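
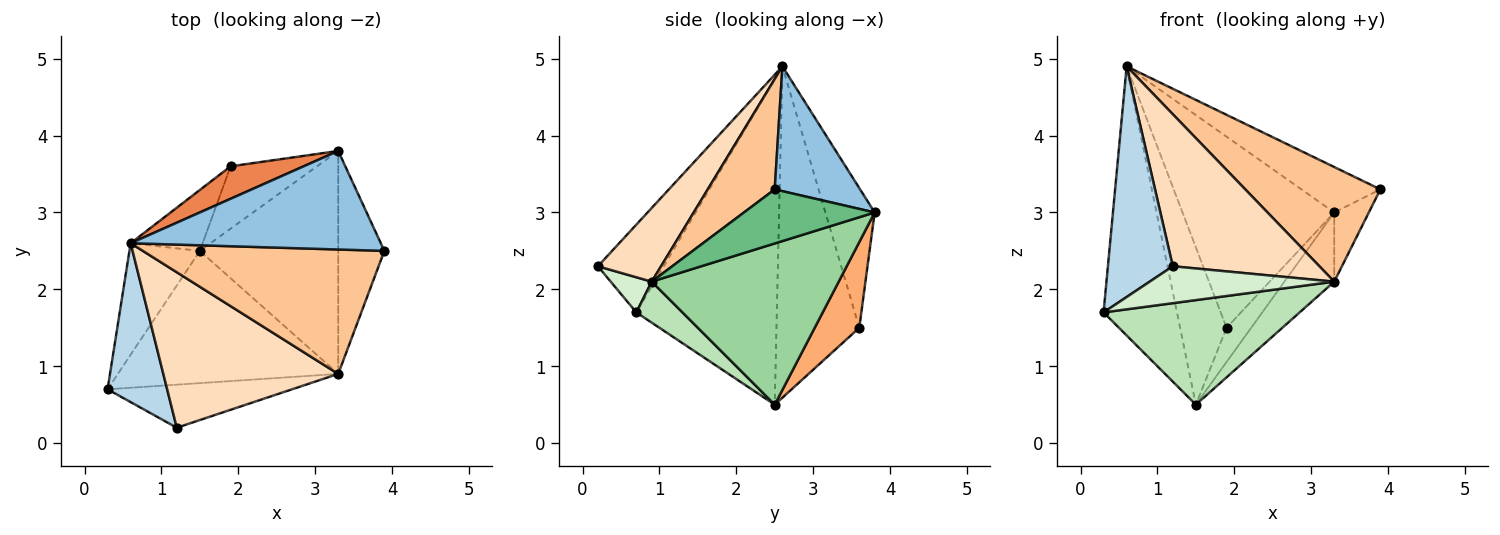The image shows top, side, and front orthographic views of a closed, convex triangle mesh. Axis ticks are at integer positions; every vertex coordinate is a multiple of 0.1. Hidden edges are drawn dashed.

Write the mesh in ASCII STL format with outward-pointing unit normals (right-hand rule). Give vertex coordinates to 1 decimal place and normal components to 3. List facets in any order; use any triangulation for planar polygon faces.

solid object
 facet normal -0.870 0.455 -0.188
  outer loop
   vertex 1.5 2.5 0.5
   vertex 0.3 0.7 1.7
   vertex 0.6 2.6 4.9
  endloop
 endfacet
 facet normal 0.413 0.381 0.827
  outer loop
   vertex 3.3 3.8 3.0
   vertex 0.6 2.6 4.9
   vertex 3.9 2.5 3.3
  endloop
 endfacet
 facet normal -0.641 -0.632 0.435
  outer loop
   vertex 1.2 0.2 2.3
   vertex 0.6 2.6 4.9
   vertex 0.3 0.7 1.7
  endloop
 endfacet
 facet normal -0.857 0.481 -0.186
  outer loop
   vertex 1.9 3.6 1.5
   vertex 1.5 2.5 0.5
   vertex 0.6 2.6 4.9
  endloop
 endfacet
 facet normal -0.305 0.939 0.160
  outer loop
   vertex 1.9 3.6 1.5
   vertex 0.6 2.6 4.9
   vertex 3.3 3.8 3.0
  endloop
 endfacet
 facet normal 0.657 0.362 -0.661
  outer loop
   vertex 1.9 3.6 1.5
   vertex 3.3 3.8 3.0
   vertex 1.5 2.5 0.5
  endloop
 endfacet
 facet normal 0.319 -0.642 0.697
  outer loop
   vertex 3.3 0.9 2.1
   vertex 3.9 2.5 3.3
   vertex 0.6 2.6 4.9
  endloop
 endfacet
 facet normal 0.288 -0.670 0.685
  outer loop
   vertex 3.3 0.9 2.1
   vertex 0.6 2.6 4.9
   vertex 1.2 0.2 2.3
  endloop
 endfacet
 facet normal 0.746 0.197 -0.636
  outer loop
   vertex 3.3 0.9 2.1
   vertex 3.3 3.8 3.0
   vertex 3.9 2.5 3.3
  endloop
 endfacet
 facet normal 0.744 0.198 -0.638
  outer loop
   vertex 3.3 0.9 2.1
   vertex 1.5 2.5 0.5
   vertex 3.3 3.8 3.0
  endloop
 endfacet
 facet normal 0.144 -0.614 -0.776
  outer loop
   vertex 3.3 0.9 2.1
   vertex 0.3 0.7 1.7
   vertex 1.5 2.5 0.5
  endloop
 endfacet
 facet normal 0.143 -0.644 -0.751
  outer loop
   vertex 3.3 0.9 2.1
   vertex 1.2 0.2 2.3
   vertex 0.3 0.7 1.7
  endloop
 endfacet
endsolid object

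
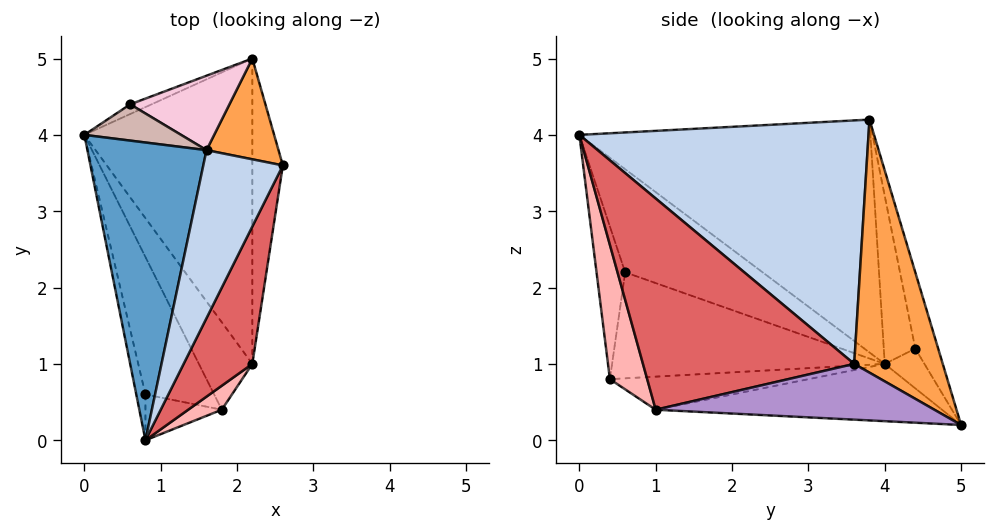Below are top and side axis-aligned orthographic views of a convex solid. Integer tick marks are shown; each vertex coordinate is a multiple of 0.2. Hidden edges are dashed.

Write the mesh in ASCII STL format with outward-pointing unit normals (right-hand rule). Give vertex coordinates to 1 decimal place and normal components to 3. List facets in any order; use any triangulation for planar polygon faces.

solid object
 facet normal -0.879 0.161 0.449
  outer loop
   vertex 1.6 3.8 4.2
   vertex 0.0 4.0 1.0
   vertex 0.8 0.0 4.0
  endloop
 endfacet
 facet normal 0.929 -0.212 0.304
  outer loop
   vertex 1.6 3.8 4.2
   vertex 0.8 0.0 4.0
   vertex 2.6 3.6 1.0
  endloop
 endfacet
 facet normal 0.883 0.396 0.251
  outer loop
   vertex 2.2 5.0 0.2
   vertex 1.6 3.8 4.2
   vertex 2.6 3.6 1.0
  endloop
 endfacet
 facet normal -0.963 -0.257 -0.086
  outer loop
   vertex 0.8 0.6 2.2
   vertex 0.8 0.0 4.0
   vertex 0.0 4.0 1.0
  endloop
 endfacet
 facet normal -0.782 -0.363 -0.507
  outer loop
   vertex 0.8 0.6 2.2
   vertex 0.0 4.0 1.0
   vertex 1.8 0.4 0.8
  endloop
 endfacet
 facet normal -0.535 -0.802 -0.267
  outer loop
   vertex 0.8 0.6 2.2
   vertex 1.8 0.4 0.8
   vertex 0.8 0.0 4.0
  endloop
 endfacet
 facet normal 0.929 -0.213 0.302
  outer loop
   vertex 2.2 1.0 0.4
   vertex 2.6 3.6 1.0
   vertex 0.8 0.0 4.0
  endloop
 endfacet
 facet normal 0.873 -0.436 0.218
  outer loop
   vertex 2.2 1.0 0.4
   vertex 0.8 0.0 4.0
   vertex 1.8 0.4 0.8
  endloop
 endfacet
 facet normal 0.877 -0.024 -0.480
  outer loop
   vertex 2.2 1.0 0.4
   vertex 2.2 5.0 0.2
   vertex 2.6 3.6 1.0
  endloop
 endfacet
 facet normal -0.514 -0.211 -0.831
  outer loop
   vertex 2.2 1.0 0.4
   vertex 1.8 0.4 0.8
   vertex 0.0 4.0 1.0
  endloop
 endfacet
 facet normal -0.322 -0.047 -0.945
  outer loop
   vertex 2.2 1.0 0.4
   vertex 0.0 4.0 1.0
   vertex 2.2 5.0 0.2
  endloop
 endfacet
 facet normal -0.598 0.724 0.344
  outer loop
   vertex 0.6 4.4 1.2
   vertex 0.0 4.0 1.0
   vertex 1.6 3.8 4.2
  endloop
 endfacet
 facet normal -0.476 0.842 -0.256
  outer loop
   vertex 0.6 4.4 1.2
   vertex 2.2 5.0 0.2
   vertex 0.0 4.0 1.0
  endloop
 endfacet
 facet normal -0.196 0.947 0.255
  outer loop
   vertex 0.6 4.4 1.2
   vertex 1.6 3.8 4.2
   vertex 2.2 5.0 0.2
  endloop
 endfacet
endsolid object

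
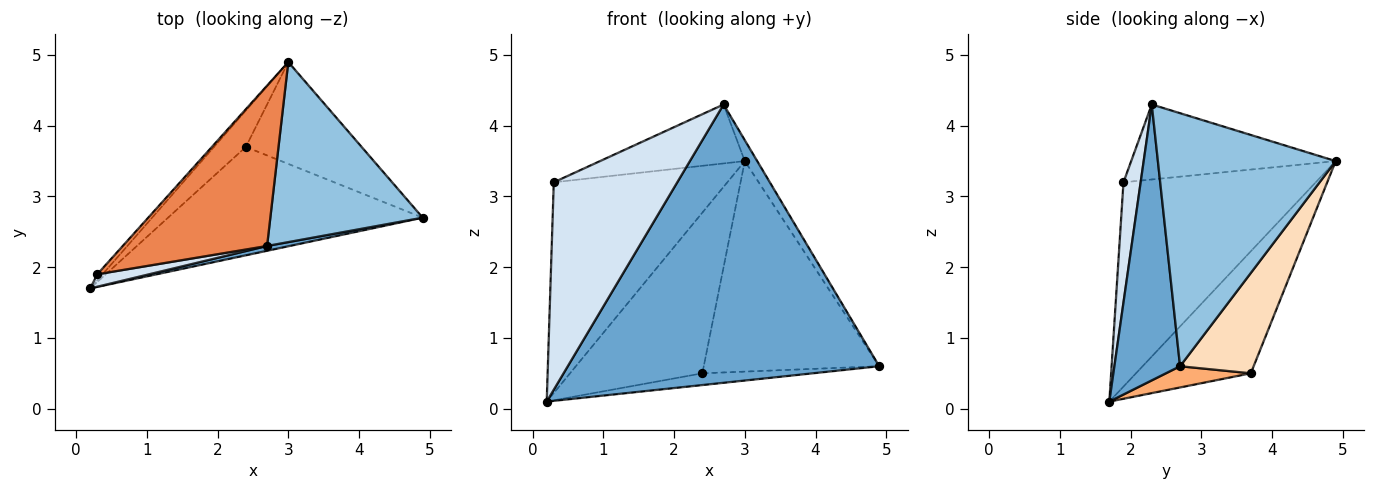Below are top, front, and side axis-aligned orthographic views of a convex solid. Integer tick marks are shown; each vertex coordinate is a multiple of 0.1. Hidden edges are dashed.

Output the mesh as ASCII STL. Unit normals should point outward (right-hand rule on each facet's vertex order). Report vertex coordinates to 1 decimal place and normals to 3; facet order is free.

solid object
 facet normal 0.206 -0.978 0.017
  outer loop
   vertex 2.7 2.3 4.3
   vertex 0.2 1.7 0.1
   vertex 4.9 2.7 0.6
  endloop
 endfacet
 facet normal 0.855 0.060 0.515
  outer loop
   vertex 2.7 2.3 4.3
   vertex 4.9 2.7 0.6
   vertex 3.0 4.9 3.5
  endloop
 endfacet
 facet normal -0.742 0.670 -0.019
  outer loop
   vertex 0.3 1.9 3.2
   vertex 3.0 4.9 3.5
   vertex 0.2 1.7 0.1
  endloop
 endfacet
 facet normal 0.138 -0.989 0.059
  outer loop
   vertex 0.3 1.9 3.2
   vertex 0.2 1.7 0.1
   vertex 2.7 2.3 4.3
  endloop
 endfacet
 facet normal -0.438 0.310 0.844
  outer loop
   vertex 0.3 1.9 3.2
   vertex 2.7 2.3 4.3
   vertex 3.0 4.9 3.5
  endloop
 endfacet
 facet normal 0.083 0.107 -0.991
  outer loop
   vertex 2.4 3.7 0.5
   vertex 4.9 2.7 0.6
   vertex 0.2 1.7 0.1
  endloop
 endfacet
 facet normal -0.646 0.744 -0.169
  outer loop
   vertex 2.4 3.7 0.5
   vertex 0.2 1.7 0.1
   vertex 3.0 4.9 3.5
  endloop
 endfacet
 facet normal 0.353 0.842 -0.407
  outer loop
   vertex 2.4 3.7 0.5
   vertex 3.0 4.9 3.5
   vertex 4.9 2.7 0.6
  endloop
 endfacet
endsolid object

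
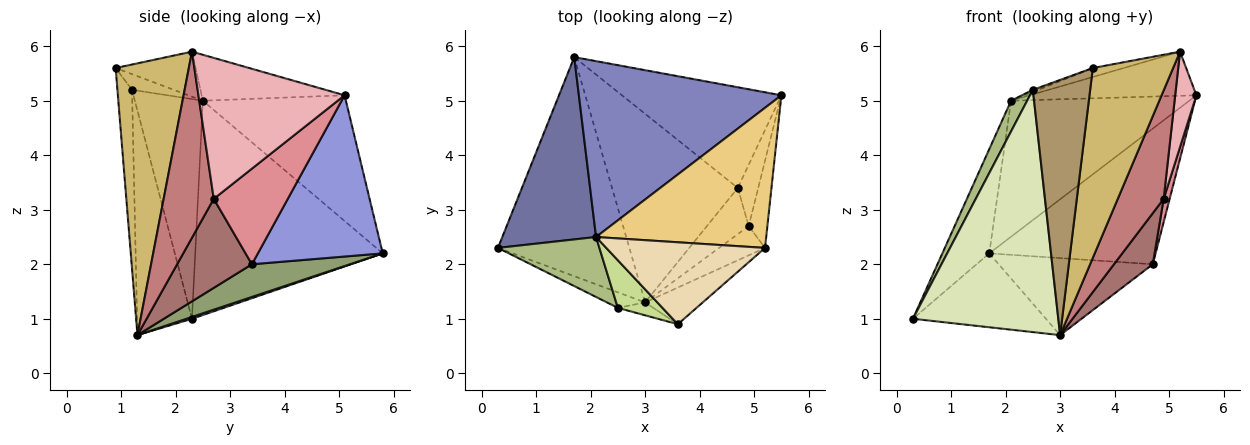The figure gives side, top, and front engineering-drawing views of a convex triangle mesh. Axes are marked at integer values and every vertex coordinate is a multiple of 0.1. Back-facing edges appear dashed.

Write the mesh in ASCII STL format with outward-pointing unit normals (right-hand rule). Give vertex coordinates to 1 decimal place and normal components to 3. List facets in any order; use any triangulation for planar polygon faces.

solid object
 facet normal -0.893 0.223 0.391
  outer loop
   vertex 1.7 5.8 2.2
   vertex 0.3 2.3 1.0
   vertex 2.1 2.5 5.0
  endloop
 endfacet
 facet normal -0.441 0.549 0.710
  outer loop
   vertex 1.7 5.8 2.2
   vertex 2.1 2.5 5.0
   vertex 5.5 5.1 5.1
  endloop
 endfacet
 facet normal 0.516 0.688 -0.510
  outer loop
   vertex 1.7 5.8 2.2
   vertex 5.5 5.1 5.1
   vertex 4.7 3.4 2.0
  endloop
 endfacet
 facet normal 0.013 0.320 -0.947
  outer loop
   vertex 1.7 5.8 2.2
   vertex 3.0 1.3 0.7
   vertex 0.3 2.3 1.0
  endloop
 endfacet
 facet normal 0.234 0.368 -0.900
  outer loop
   vertex 1.7 5.8 2.2
   vertex 4.7 3.4 2.0
   vertex 3.0 1.3 0.7
  endloop
 endfacet
 facet normal -0.888 -0.210 0.410
  outer loop
   vertex 2.5 1.2 5.2
   vertex 2.1 2.5 5.0
   vertex 0.3 2.3 1.0
  endloop
 endfacet
 facet normal -0.331 0.043 0.943
  outer loop
   vertex 2.5 1.2 5.2
   vertex 3.6 0.9 5.6
   vertex 2.1 2.5 5.0
  endloop
 endfacet
 facet normal -0.353 -0.934 -0.060
  outer loop
   vertex 2.5 1.2 5.2
   vertex 0.3 2.3 1.0
   vertex 3.0 1.3 0.7
  endloop
 endfacet
 facet normal -0.246 -0.968 -0.049
  outer loop
   vertex 2.5 1.2 5.2
   vertex 3.0 1.3 0.7
   vertex 3.6 0.9 5.6
  endloop
 endfacet
 facet normal 0.667 -0.732 -0.141
  outer loop
   vertex 5.2 2.3 5.9
   vertex 3.6 0.9 5.6
   vertex 3.0 1.3 0.7
  endloop
 endfacet
 facet normal -0.249 0.291 0.924
  outer loop
   vertex 5.2 2.3 5.9
   vertex 5.5 5.1 5.1
   vertex 2.1 2.5 5.0
  endloop
 endfacet
 facet normal -0.271 0.105 0.957
  outer loop
   vertex 5.2 2.3 5.9
   vertex 2.1 2.5 5.0
   vertex 3.6 0.9 5.6
  endloop
 endfacet
 facet normal 0.819 -0.425 -0.385
  outer loop
   vertex 4.9 2.7 3.2
   vertex 3.0 1.3 0.7
   vertex 4.7 3.4 2.0
  endloop
 endfacet
 facet normal 0.725 -0.665 -0.179
  outer loop
   vertex 4.9 2.7 3.2
   vertex 5.2 2.3 5.9
   vertex 3.0 1.3 0.7
  endloop
 endfacet
 facet normal 0.975 -0.079 -0.208
  outer loop
   vertex 4.9 2.7 3.2
   vertex 4.7 3.4 2.0
   vertex 5.5 5.1 5.1
  endloop
 endfacet
 facet normal 0.981 -0.142 -0.130
  outer loop
   vertex 4.9 2.7 3.2
   vertex 5.5 5.1 5.1
   vertex 5.2 2.3 5.9
  endloop
 endfacet
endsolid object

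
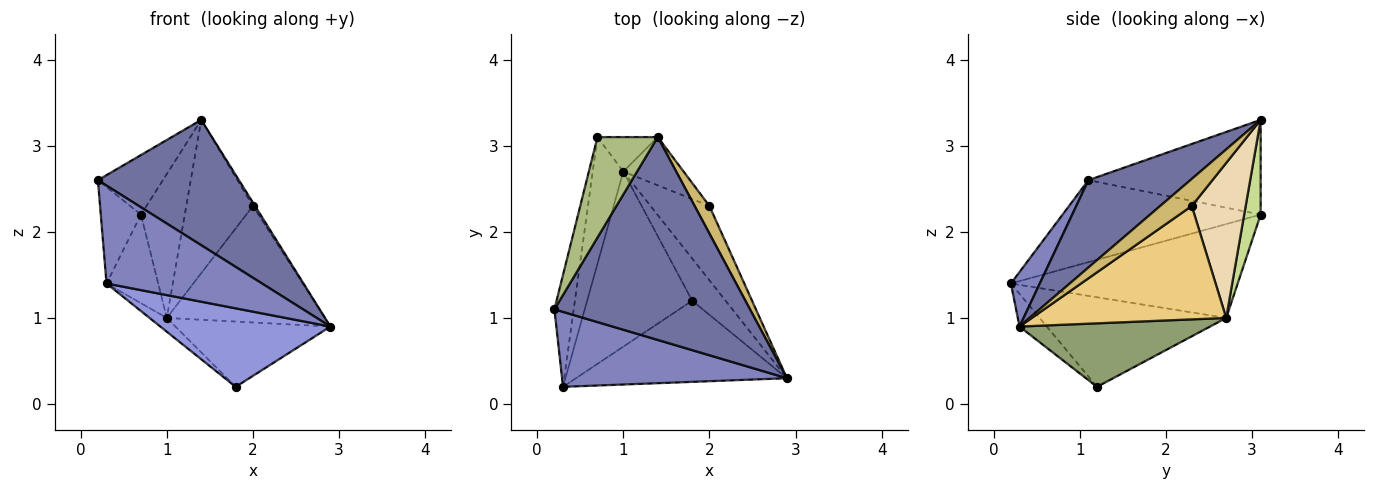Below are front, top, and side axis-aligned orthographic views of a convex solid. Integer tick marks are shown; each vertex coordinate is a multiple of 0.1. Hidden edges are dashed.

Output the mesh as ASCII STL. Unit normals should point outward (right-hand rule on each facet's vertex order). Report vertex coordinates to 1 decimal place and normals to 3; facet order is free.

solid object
 facet normal 0.355 -0.491 0.795
  outer loop
   vertex 1.4 3.1 3.3
   vertex 0.2 1.1 2.6
   vertex 2.9 0.3 0.9
  endloop
 endfacet
 facet normal 0.146 -0.786 0.601
  outer loop
   vertex 0.3 0.2 1.4
   vertex 2.9 0.3 0.9
   vertex 0.2 1.1 2.6
  endloop
 endfacet
 facet normal -0.111 -0.691 -0.714
  outer loop
   vertex 0.3 0.2 1.4
   vertex 1.8 1.2 0.2
   vertex 2.9 0.3 0.9
  endloop
 endfacet
 facet normal -0.648 0.060 -0.760
  outer loop
   vertex 1.0 2.7 1.0
   vertex 1.8 1.2 0.2
   vertex 0.3 0.2 1.4
  endloop
 endfacet
 facet normal 0.718 0.584 -0.377
  outer loop
   vertex 1.0 2.7 1.0
   vertex 2.9 0.3 0.9
   vertex 1.8 1.2 0.2
  endloop
 endfacet
 facet normal -0.804 0.303 0.512
  outer loop
   vertex 0.7 3.1 2.2
   vertex 0.2 1.1 2.6
   vertex 1.4 3.1 3.3
  endloop
 endfacet
 facet normal 0.343 0.913 -0.219
  outer loop
   vertex 0.7 3.1 2.2
   vertex 1.4 3.1 3.3
   vertex 1.0 2.7 1.0
  endloop
 endfacet
 facet normal -0.955 0.194 -0.225
  outer loop
   vertex 0.7 3.1 2.2
   vertex 0.3 0.2 1.4
   vertex 0.2 1.1 2.6
  endloop
 endfacet
 facet normal -0.929 0.212 -0.303
  outer loop
   vertex 0.7 3.1 2.2
   vertex 1.0 2.7 1.0
   vertex 0.3 0.2 1.4
  endloop
 endfacet
 facet normal 0.876 0.060 0.478
  outer loop
   vertex 2.0 2.3 2.3
   vertex 1.4 3.1 3.3
   vertex 2.9 0.3 0.9
  endloop
 endfacet
 facet normal 0.720 0.585 -0.373
  outer loop
   vertex 2.0 2.3 2.3
   vertex 2.9 0.3 0.9
   vertex 1.0 2.7 1.0
  endloop
 endfacet
 facet normal 0.611 0.755 -0.238
  outer loop
   vertex 2.0 2.3 2.3
   vertex 1.0 2.7 1.0
   vertex 1.4 3.1 3.3
  endloop
 endfacet
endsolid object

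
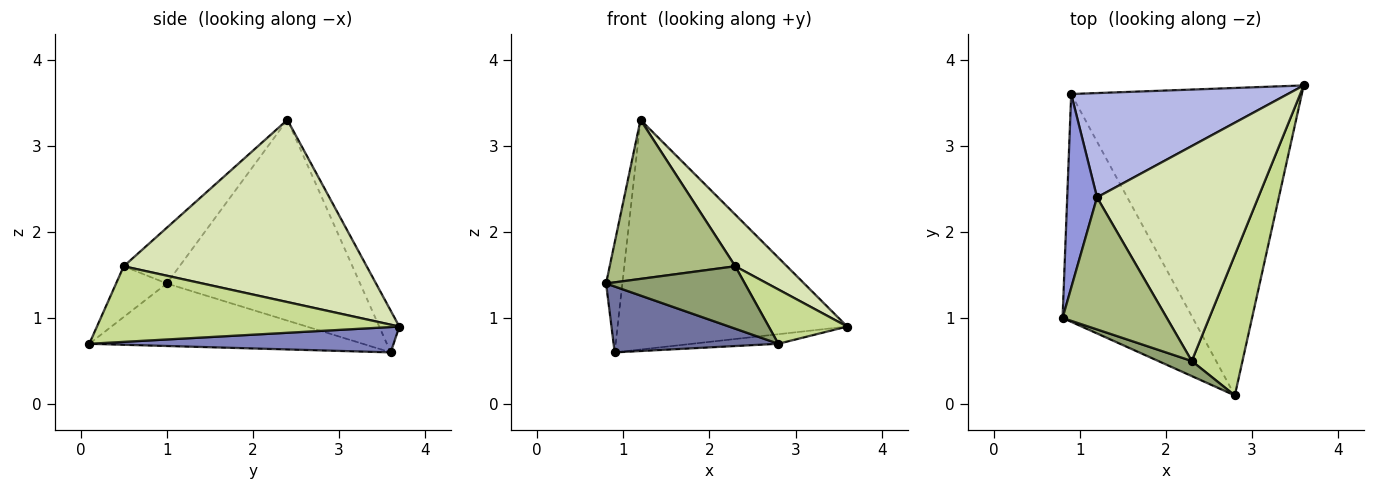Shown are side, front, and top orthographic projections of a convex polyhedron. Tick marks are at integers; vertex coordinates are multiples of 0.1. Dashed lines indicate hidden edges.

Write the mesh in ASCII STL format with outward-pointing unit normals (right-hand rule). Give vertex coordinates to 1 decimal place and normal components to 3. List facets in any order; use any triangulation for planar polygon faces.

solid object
 facet normal -0.419 -0.252 -0.872
  outer loop
   vertex 0.9 3.6 0.6
   vertex 2.8 0.1 0.7
   vertex 0.8 1.0 1.4
  endloop
 endfacet
 facet normal 0.109 0.031 -0.994
  outer loop
   vertex 0.9 3.6 0.6
   vertex 3.6 3.7 0.9
   vertex 2.8 0.1 0.7
  endloop
 endfacet
 facet normal -0.986 0.083 0.146
  outer loop
   vertex 0.9 3.6 0.6
   vertex 0.8 1.0 1.4
   vertex 1.2 2.4 3.3
  endloop
 endfacet
 facet normal -0.079 0.908 0.412
  outer loop
   vertex 0.9 3.6 0.6
   vertex 1.2 2.4 3.3
   vertex 3.6 3.7 0.9
  endloop
 endfacet
 facet normal -0.335 -0.916 0.221
  outer loop
   vertex 2.3 0.5 1.6
   vertex 0.8 1.0 1.4
   vertex 2.8 0.1 0.7
  endloop
 endfacet
 facet normal -0.323 -0.728 0.605
  outer loop
   vertex 2.3 0.5 1.6
   vertex 1.2 2.4 3.3
   vertex 0.8 1.0 1.4
  endloop
 endfacet
 facet normal 0.812 -0.211 0.545
  outer loop
   vertex 2.3 0.5 1.6
   vertex 2.8 0.1 0.7
   vertex 3.6 3.7 0.9
  endloop
 endfacet
 facet normal 0.740 -0.157 0.654
  outer loop
   vertex 2.3 0.5 1.6
   vertex 3.6 3.7 0.9
   vertex 1.2 2.4 3.3
  endloop
 endfacet
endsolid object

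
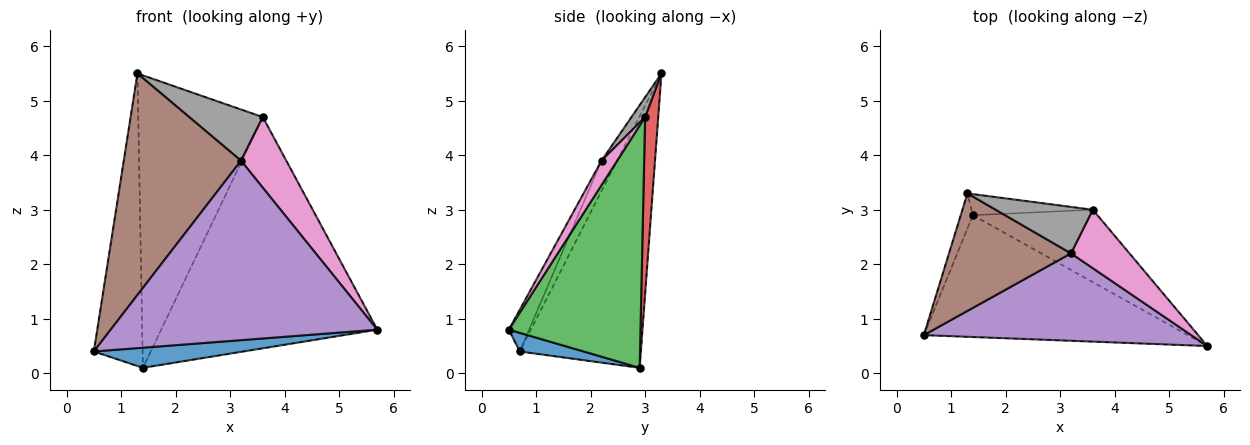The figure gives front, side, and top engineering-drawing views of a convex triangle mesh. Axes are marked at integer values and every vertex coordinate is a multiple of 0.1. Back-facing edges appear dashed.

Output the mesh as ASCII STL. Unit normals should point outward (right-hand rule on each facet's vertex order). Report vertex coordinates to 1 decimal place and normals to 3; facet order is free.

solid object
 facet normal 0.069 -0.163 -0.984
  outer loop
   vertex 1.4 2.9 0.1
   vertex 5.7 0.5 0.8
   vertex 0.5 0.7 0.4
  endloop
 endfacet
 facet normal -0.927 0.373 -0.045
  outer loop
   vertex 1.4 2.9 0.1
   vertex 0.5 0.7 0.4
   vertex 1.3 3.3 5.5
  endloop
 endfacet
 facet normal 0.503 0.825 -0.258
  outer loop
   vertex 3.6 3.0 4.7
   vertex 5.7 0.5 0.8
   vertex 1.4 2.9 0.1
  endloop
 endfacet
 facet normal 0.105 0.992 -0.072
  outer loop
   vertex 3.6 3.0 4.7
   vertex 1.4 2.9 0.1
   vertex 1.3 3.3 5.5
  endloop
 endfacet
 facet normal -0.068 -0.897 0.437
  outer loop
   vertex 3.2 2.2 3.9
   vertex 0.5 0.7 0.4
   vertex 5.7 0.5 0.8
  endloop
 endfacet
 facet normal -0.116 -0.877 0.466
  outer loop
   vertex 3.2 2.2 3.9
   vertex 1.3 3.3 5.5
   vertex 0.5 0.7 0.4
  endloop
 endfacet
 facet normal 0.257 -0.745 0.616
  outer loop
   vertex 3.2 2.2 3.9
   vertex 5.7 0.5 0.8
   vertex 3.6 3.0 4.7
  endloop
 endfacet
 facet normal 0.136 -0.734 0.666
  outer loop
   vertex 3.2 2.2 3.9
   vertex 3.6 3.0 4.7
   vertex 1.3 3.3 5.5
  endloop
 endfacet
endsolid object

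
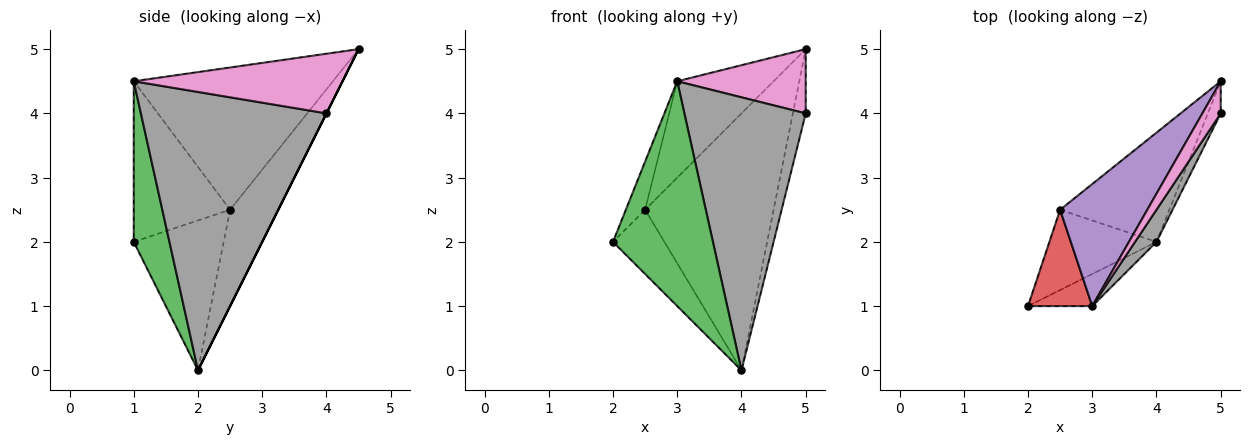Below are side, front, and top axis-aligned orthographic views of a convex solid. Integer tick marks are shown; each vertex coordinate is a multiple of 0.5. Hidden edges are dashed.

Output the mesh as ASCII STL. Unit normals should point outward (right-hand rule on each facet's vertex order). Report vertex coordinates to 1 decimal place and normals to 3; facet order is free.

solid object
 facet normal -0.738 0.422 -0.527
  outer loop
   vertex 2.5 2.5 2.5
   vertex 4.0 2.0 0.0
   vertex 2.0 1.0 2.0
  endloop
 endfacet
 facet normal -0.326 0.870 -0.370
  outer loop
   vertex 2.5 2.5 2.5
   vertex 5.0 4.5 5.0
   vertex 4.0 2.0 0.0
  endloop
 endfacet
 facet normal 0.333 -0.933 -0.133
  outer loop
   vertex 3.0 1.0 4.5
   vertex 2.0 1.0 2.0
   vertex 4.0 2.0 0.0
  endloop
 endfacet
 facet normal -0.913 0.183 0.365
  outer loop
   vertex 3.0 1.0 4.5
   vertex 2.5 2.5 2.5
   vertex 2.0 1.0 2.0
  endloop
 endfacet
 facet normal -0.788 0.381 0.483
  outer loop
   vertex 3.0 1.0 4.5
   vertex 5.0 4.5 5.0
   vertex 2.5 2.5 2.5
  endloop
 endfacet
 facet normal 0.000 0.894 -0.447
  outer loop
   vertex 5.0 4.0 4.0
   vertex 4.0 2.0 0.0
   vertex 5.0 4.5 5.0
  endloop
 endfacet
 facet normal 0.824 -0.507 0.253
  outer loop
   vertex 5.0 4.0 4.0
   vertex 5.0 4.5 5.0
   vertex 3.0 1.0 4.5
  endloop
 endfacet
 facet normal 0.835 -0.546 0.064
  outer loop
   vertex 5.0 4.0 4.0
   vertex 3.0 1.0 4.5
   vertex 4.0 2.0 0.0
  endloop
 endfacet
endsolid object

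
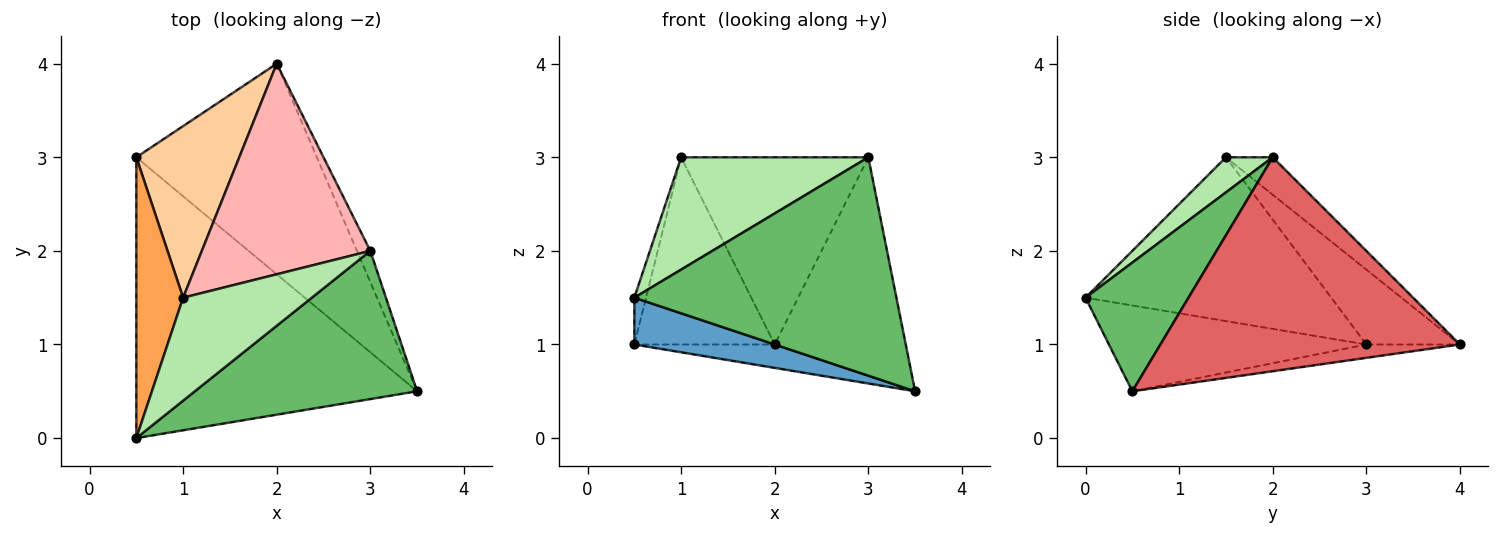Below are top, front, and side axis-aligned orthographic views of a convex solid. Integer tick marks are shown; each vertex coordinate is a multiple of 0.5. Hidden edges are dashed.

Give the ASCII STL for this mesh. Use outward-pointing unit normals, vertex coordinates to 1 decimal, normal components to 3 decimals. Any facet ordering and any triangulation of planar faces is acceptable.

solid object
 facet normal -0.289 -0.157 -0.944
  outer loop
   vertex 0.5 3.0 1.0
   vertex 3.5 0.5 0.5
   vertex 0.5 0.0 1.5
  endloop
 endfacet
 facet normal -0.073 0.110 -0.991
  outer loop
   vertex 0.5 3.0 1.0
   vertex 2.0 4.0 1.0
   vertex 3.5 0.5 0.5
  endloop
 endfacet
 facet normal -0.961 0.046 0.274
  outer loop
   vertex 0.5 3.0 1.0
   vertex 0.5 0.0 1.5
   vertex 1.0 1.5 3.0
  endloop
 endfacet
 facet normal -0.441 0.662 0.606
  outer loop
   vertex 0.5 3.0 1.0
   vertex 1.0 1.5 3.0
   vertex 2.0 4.0 1.0
  endloop
 endfacet
 facet normal 0.309 -0.787 0.534
  outer loop
   vertex 3.0 2.0 3.0
   vertex 0.5 0.0 1.5
   vertex 3.5 0.5 0.5
  endloop
 endfacet
 facet normal 0.181 -0.725 0.665
  outer loop
   vertex 3.0 2.0 3.0
   vertex 1.0 1.5 3.0
   vertex 0.5 0.0 1.5
  endloop
 endfacet
 facet normal 0.915 0.400 -0.057
  outer loop
   vertex 3.0 2.0 3.0
   vertex 3.5 0.5 0.5
   vertex 2.0 4.0 1.0
  endloop
 endfacet
 facet normal -0.164 0.655 0.737
  outer loop
   vertex 3.0 2.0 3.0
   vertex 2.0 4.0 1.0
   vertex 1.0 1.5 3.0
  endloop
 endfacet
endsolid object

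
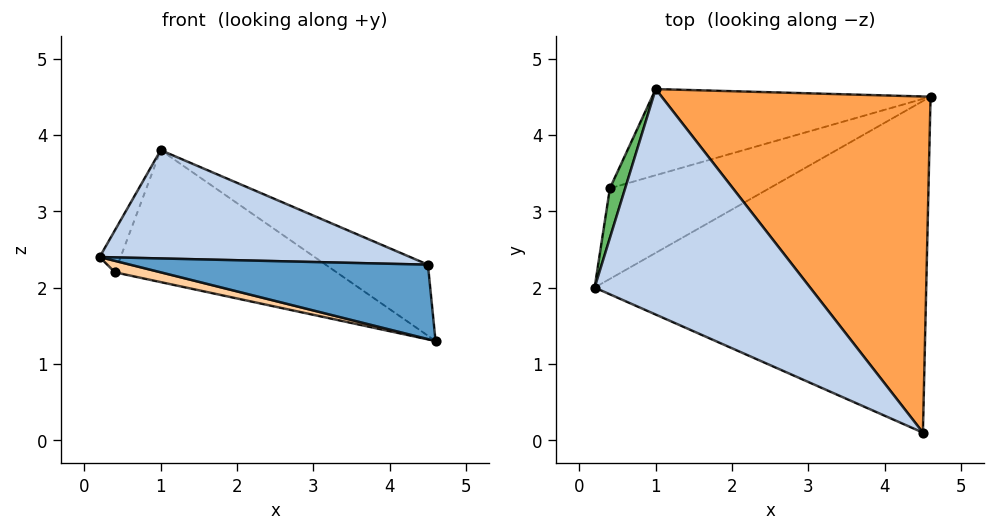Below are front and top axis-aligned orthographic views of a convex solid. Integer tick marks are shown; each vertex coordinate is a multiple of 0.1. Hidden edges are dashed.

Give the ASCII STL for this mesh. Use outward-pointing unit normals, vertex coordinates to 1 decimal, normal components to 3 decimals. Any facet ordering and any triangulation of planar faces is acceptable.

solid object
 facet normal -0.119 -0.217 -0.969
  outer loop
   vertex 4.5 0.1 2.3
   vertex 0.2 2.0 2.4
   vertex 4.6 4.5 1.3
  endloop
 endfacet
 facet normal -0.168 -0.427 0.889
  outer loop
   vertex 1.0 4.6 3.8
   vertex 0.2 2.0 2.4
   vertex 4.5 0.1 2.3
  endloop
 endfacet
 facet normal 0.565 0.171 0.807
  outer loop
   vertex 1.0 4.6 3.8
   vertex 4.5 0.1 2.3
   vertex 4.6 4.5 1.3
  endloop
 endfacet
 facet normal -0.174 -0.124 -0.977
  outer loop
   vertex 0.4 3.3 2.2
   vertex 4.6 4.5 1.3
   vertex 0.2 2.0 2.4
  endloop
 endfacet
 facet normal -0.960 0.181 0.213
  outer loop
   vertex 0.4 3.3 2.2
   vertex 0.2 2.0 2.4
   vertex 1.0 4.6 3.8
  endloop
 endfacet
 facet normal -0.336 0.789 -0.515
  outer loop
   vertex 0.4 3.3 2.2
   vertex 1.0 4.6 3.8
   vertex 4.6 4.5 1.3
  endloop
 endfacet
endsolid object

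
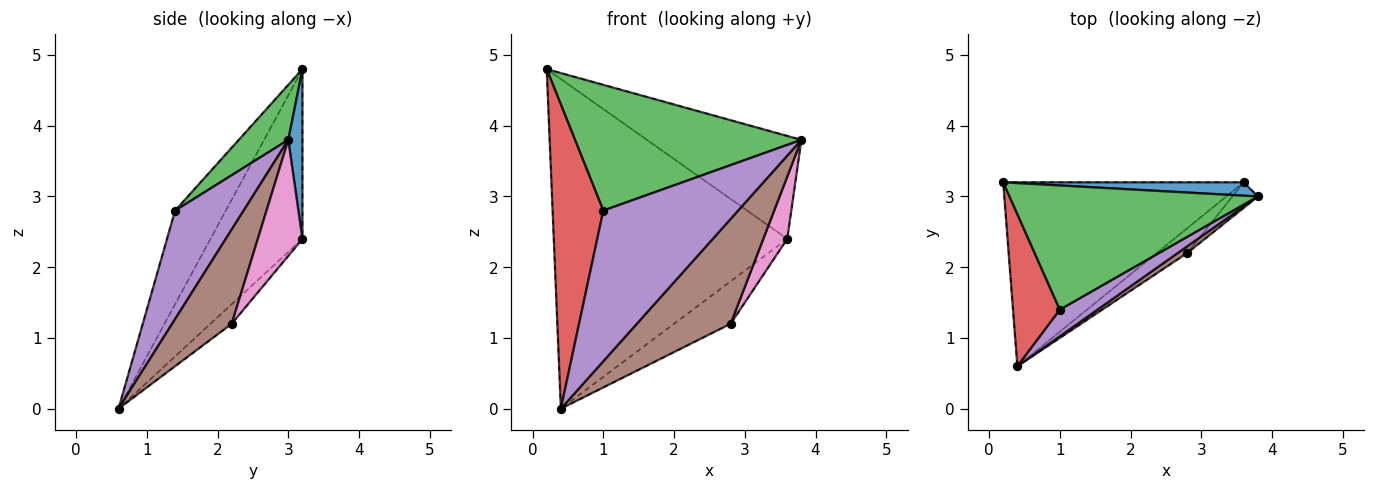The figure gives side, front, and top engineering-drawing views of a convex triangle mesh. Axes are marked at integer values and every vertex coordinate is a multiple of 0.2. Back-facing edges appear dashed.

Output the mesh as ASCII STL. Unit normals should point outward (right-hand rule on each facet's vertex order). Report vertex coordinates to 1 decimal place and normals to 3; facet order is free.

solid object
 facet normal 0.090 0.988 0.128
  outer loop
   vertex 3.6 3.2 2.4
   vertex 0.2 3.2 4.8
   vertex 3.8 3.0 3.8
  endloop
 endfacet
 facet normal -0.325 0.826 -0.461
  outer loop
   vertex 3.6 3.2 2.4
   vertex 0.4 0.6 0.0
   vertex 0.2 3.2 4.8
  endloop
 endfacet
 facet normal 0.154 -0.703 0.694
  outer loop
   vertex 1.0 1.4 2.8
   vertex 3.8 3.0 3.8
   vertex 0.2 3.2 4.8
  endloop
 endfacet
 facet normal -0.667 -0.667 0.333
  outer loop
   vertex 1.0 1.4 2.8
   vertex 0.2 3.2 4.8
   vertex 0.4 0.6 0.0
  endloop
 endfacet
 facet normal 0.448 -0.881 0.156
  outer loop
   vertex 1.0 1.4 2.8
   vertex 0.4 0.6 0.0
   vertex 3.8 3.0 3.8
  endloop
 endfacet
 facet normal 0.535 -0.843 0.054
  outer loop
   vertex 2.8 2.2 1.2
   vertex 3.8 3.0 3.8
   vertex 0.4 0.6 0.0
  endloop
 endfacet
 facet normal 0.865 -0.464 -0.190
  outer loop
   vertex 2.8 2.2 1.2
   vertex 3.6 3.2 2.4
   vertex 3.8 3.0 3.8
  endloop
 endfacet
 facet normal -0.308 0.822 -0.479
  outer loop
   vertex 2.8 2.2 1.2
   vertex 0.4 0.6 0.0
   vertex 3.6 3.2 2.4
  endloop
 endfacet
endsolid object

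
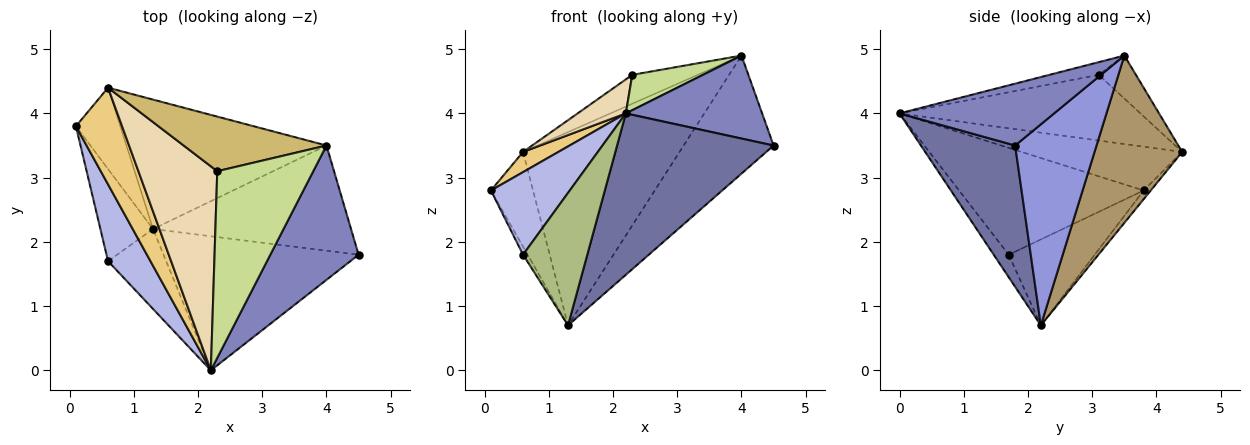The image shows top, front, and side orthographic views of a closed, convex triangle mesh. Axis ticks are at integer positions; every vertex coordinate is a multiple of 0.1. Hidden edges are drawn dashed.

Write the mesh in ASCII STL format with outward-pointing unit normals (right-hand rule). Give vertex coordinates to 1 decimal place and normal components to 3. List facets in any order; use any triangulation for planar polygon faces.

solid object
 facet normal 0.420 -0.698 -0.580
  outer loop
   vertex 1.3 2.2 0.7
   vertex 4.5 1.8 3.5
   vertex 2.2 0.0 4.0
  endloop
 endfacet
 facet normal 0.512 -0.451 0.731
  outer loop
   vertex 4.0 3.5 4.9
   vertex 2.2 0.0 4.0
   vertex 4.5 1.8 3.5
  endloop
 endfacet
 facet normal 0.560 0.619 -0.551
  outer loop
   vertex 4.0 3.5 4.9
   vertex 4.5 1.8 3.5
   vertex 1.3 2.2 0.7
  endloop
 endfacet
 facet normal -0.864 -0.369 0.343
  outer loop
   vertex 0.6 1.7 1.8
   vertex 2.2 0.0 4.0
   vertex 0.1 3.8 2.8
  endloop
 endfacet
 facet normal -0.852 0.045 -0.522
  outer loop
   vertex 0.6 1.7 1.8
   vertex 0.1 3.8 2.8
   vertex 1.3 2.2 0.7
  endloop
 endfacet
 facet normal -0.196 -0.840 -0.506
  outer loop
   vertex 0.6 1.7 1.8
   vertex 1.3 2.2 0.7
   vertex 2.2 0.0 4.0
  endloop
 endfacet
 facet normal -0.129 -0.184 0.974
  outer loop
   vertex 2.3 3.1 4.6
   vertex 2.2 0.0 4.0
   vertex 4.0 3.5 4.9
  endloop
 endfacet
 facet normal -0.128 0.752 -0.646
  outer loop
   vertex 0.6 4.4 3.4
   vertex 1.3 2.2 0.7
   vertex 0.1 3.8 2.8
  endloop
 endfacet
 facet normal 0.422 0.753 -0.504
  outer loop
   vertex 0.6 4.4 3.4
   vertex 4.0 3.5 4.9
   vertex 1.3 2.2 0.7
  endloop
 endfacet
 facet normal -0.257 0.452 0.854
  outer loop
   vertex 0.6 4.4 3.4
   vertex 2.3 3.1 4.6
   vertex 4.0 3.5 4.9
  endloop
 endfacet
 facet normal -0.681 -0.150 0.717
  outer loop
   vertex 0.6 4.4 3.4
   vertex 0.1 3.8 2.8
   vertex 2.2 0.0 4.0
  endloop
 endfacet
 facet normal -0.635 -0.127 0.762
  outer loop
   vertex 0.6 4.4 3.4
   vertex 2.2 0.0 4.0
   vertex 2.3 3.1 4.6
  endloop
 endfacet
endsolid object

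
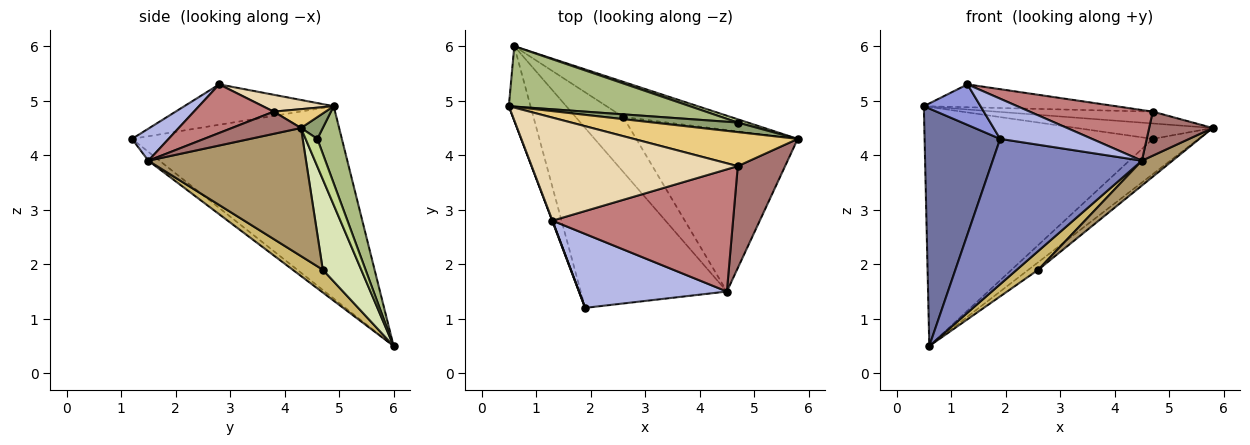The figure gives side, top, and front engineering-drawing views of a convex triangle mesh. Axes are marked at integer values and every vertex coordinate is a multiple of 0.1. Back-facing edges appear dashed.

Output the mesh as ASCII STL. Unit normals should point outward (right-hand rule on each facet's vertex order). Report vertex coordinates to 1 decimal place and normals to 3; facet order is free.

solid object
 facet normal -0.936 -0.337 -0.105
  outer loop
   vertex 0.6 6.0 0.5
   vertex 1.9 1.2 4.3
   vertex 0.5 4.9 4.9
  endloop
 endfacet
 facet normal -0.047 -0.628 -0.777
  outer loop
   vertex 4.5 1.5 3.9
   vertex 1.9 1.2 4.3
   vertex 0.6 6.0 0.5
  endloop
 endfacet
 facet normal -0.935 -0.355 0.007
  outer loop
   vertex 1.3 2.8 5.3
   vertex 0.5 4.9 4.9
   vertex 1.9 1.2 4.3
  endloop
 endfacet
 facet normal 0.187 -0.469 0.863
  outer loop
   vertex 1.3 2.8 5.3
   vertex 1.9 1.2 4.3
   vertex 4.5 1.5 3.9
  endloop
 endfacet
 facet normal 0.135 0.842 0.522
  outer loop
   vertex 4.7 4.6 4.3
   vertex 0.5 4.9 4.9
   vertex 5.8 4.3 4.5
  endloop
 endfacet
 facet normal 0.104 0.964 0.243
  outer loop
   vertex 4.7 4.6 4.3
   vertex 0.6 6.0 0.5
   vertex 0.5 4.9 4.9
  endloop
 endfacet
 facet normal 0.247 0.965 0.089
  outer loop
   vertex 4.7 4.6 4.3
   vertex 5.8 4.3 4.5
   vertex 0.6 6.0 0.5
  endloop
 endfacet
 facet normal 0.634 0.162 -0.756
  outer loop
   vertex 2.6 4.7 1.9
   vertex 0.6 6.0 0.5
   vertex 5.8 4.3 4.5
  endloop
 endfacet
 facet normal 0.617 -0.120 -0.778
  outer loop
   vertex 2.6 4.7 1.9
   vertex 5.8 4.3 4.5
   vertex 4.5 1.5 3.9
  endloop
 endfacet
 facet normal 0.412 -0.294 -0.862
  outer loop
   vertex 2.6 4.7 1.9
   vertex 4.5 1.5 3.9
   vertex 0.6 6.0 0.5
  endloop
 endfacet
 facet normal 0.108 0.326 0.939
  outer loop
   vertex 4.7 3.8 4.8
   vertex 5.8 4.3 4.5
   vertex 0.5 4.9 4.9
  endloop
 endfacet
 facet normal 0.080 0.216 0.973
  outer loop
   vertex 4.7 3.8 4.8
   vertex 0.5 4.9 4.9
   vertex 1.3 2.8 5.3
  endloop
 endfacet
 facet normal 0.396 -0.364 0.843
  outer loop
   vertex 4.7 3.8 4.8
   vertex 4.5 1.5 3.9
   vertex 5.8 4.3 4.5
  endloop
 endfacet
 facet normal 0.241 -0.372 0.896
  outer loop
   vertex 4.7 3.8 4.8
   vertex 1.3 2.8 5.3
   vertex 4.5 1.5 3.9
  endloop
 endfacet
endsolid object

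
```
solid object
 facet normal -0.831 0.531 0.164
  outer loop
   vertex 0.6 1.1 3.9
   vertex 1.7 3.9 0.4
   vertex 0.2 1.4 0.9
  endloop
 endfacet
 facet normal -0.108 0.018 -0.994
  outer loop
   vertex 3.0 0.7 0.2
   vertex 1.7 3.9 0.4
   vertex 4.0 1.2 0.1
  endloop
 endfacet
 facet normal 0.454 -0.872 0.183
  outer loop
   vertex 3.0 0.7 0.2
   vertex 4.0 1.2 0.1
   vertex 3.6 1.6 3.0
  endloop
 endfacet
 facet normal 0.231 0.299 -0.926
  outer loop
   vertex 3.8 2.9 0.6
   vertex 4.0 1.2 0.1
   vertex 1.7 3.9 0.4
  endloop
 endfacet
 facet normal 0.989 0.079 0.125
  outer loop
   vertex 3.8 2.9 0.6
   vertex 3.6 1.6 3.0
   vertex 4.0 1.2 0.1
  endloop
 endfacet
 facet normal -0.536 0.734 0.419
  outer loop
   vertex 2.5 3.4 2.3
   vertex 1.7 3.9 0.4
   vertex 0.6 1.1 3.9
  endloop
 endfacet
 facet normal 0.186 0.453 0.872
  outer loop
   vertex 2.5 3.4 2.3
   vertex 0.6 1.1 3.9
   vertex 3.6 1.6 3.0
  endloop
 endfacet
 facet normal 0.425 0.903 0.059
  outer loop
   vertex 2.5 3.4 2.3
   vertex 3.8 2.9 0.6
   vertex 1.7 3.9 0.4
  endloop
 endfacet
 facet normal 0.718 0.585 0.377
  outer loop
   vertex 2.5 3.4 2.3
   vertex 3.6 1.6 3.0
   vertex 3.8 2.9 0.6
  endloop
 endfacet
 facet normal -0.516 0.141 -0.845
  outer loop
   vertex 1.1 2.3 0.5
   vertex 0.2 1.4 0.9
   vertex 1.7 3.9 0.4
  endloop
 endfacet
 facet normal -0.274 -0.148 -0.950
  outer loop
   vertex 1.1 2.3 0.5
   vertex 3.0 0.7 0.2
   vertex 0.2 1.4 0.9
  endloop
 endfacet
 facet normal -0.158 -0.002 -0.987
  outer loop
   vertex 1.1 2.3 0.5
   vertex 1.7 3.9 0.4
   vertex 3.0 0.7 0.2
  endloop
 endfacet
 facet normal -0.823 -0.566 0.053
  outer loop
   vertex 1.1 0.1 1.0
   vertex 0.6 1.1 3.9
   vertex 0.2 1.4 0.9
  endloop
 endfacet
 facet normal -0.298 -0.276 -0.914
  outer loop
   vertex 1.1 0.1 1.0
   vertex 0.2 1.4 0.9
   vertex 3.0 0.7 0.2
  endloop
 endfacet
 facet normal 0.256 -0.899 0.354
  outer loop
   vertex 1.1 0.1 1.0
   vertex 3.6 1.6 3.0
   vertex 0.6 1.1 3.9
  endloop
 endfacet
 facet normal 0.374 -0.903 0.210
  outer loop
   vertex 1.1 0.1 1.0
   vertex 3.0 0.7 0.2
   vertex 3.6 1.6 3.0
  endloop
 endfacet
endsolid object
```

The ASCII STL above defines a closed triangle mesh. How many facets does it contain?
16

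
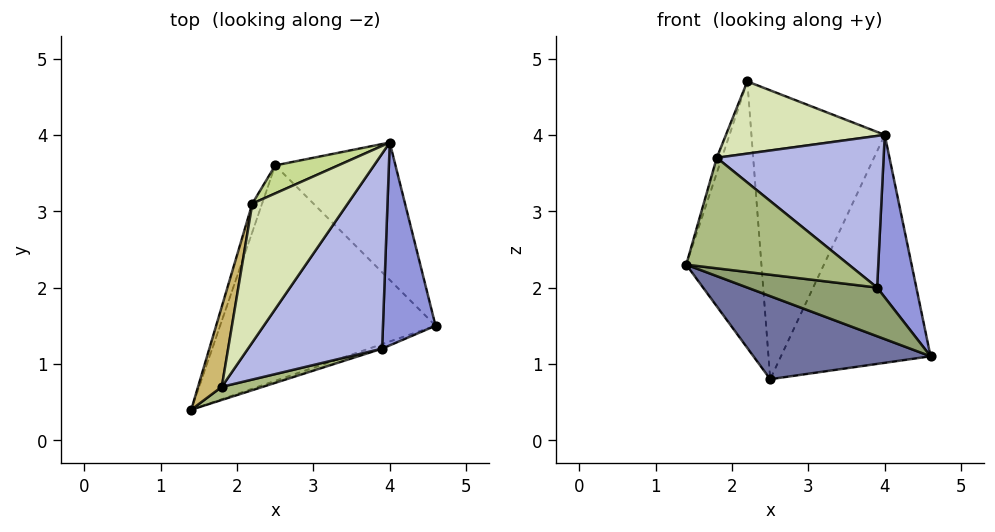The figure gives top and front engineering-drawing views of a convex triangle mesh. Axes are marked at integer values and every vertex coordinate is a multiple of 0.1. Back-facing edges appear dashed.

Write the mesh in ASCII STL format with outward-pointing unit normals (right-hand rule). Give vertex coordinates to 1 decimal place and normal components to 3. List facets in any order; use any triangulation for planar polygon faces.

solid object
 facet normal -0.221 -0.351 -0.910
  outer loop
   vertex 2.5 3.6 0.8
   vertex 4.6 1.5 1.1
   vertex 1.4 0.4 2.3
  endloop
 endfacet
 facet normal 0.681 0.627 -0.378
  outer loop
   vertex 4.0 3.9 4.0
   vertex 4.6 1.5 1.1
   vertex 2.5 3.6 0.8
  endloop
 endfacet
 facet normal 0.786 -0.387 0.482
  outer loop
   vertex 3.9 1.2 2.0
   vertex 4.6 1.5 1.1
   vertex 4.0 3.9 4.0
  endloop
 endfacet
 facet normal 0.618 -0.483 0.621
  outer loop
   vertex 3.9 1.2 2.0
   vertex 4.0 3.9 4.0
   vertex 1.8 0.7 3.7
  endloop
 endfacet
 facet normal 0.294 -0.952 -0.089
  outer loop
   vertex 3.9 1.2 2.0
   vertex 1.4 0.4 2.3
   vertex 4.6 1.5 1.1
  endloop
 endfacet
 facet normal 0.315 -0.942 0.112
  outer loop
   vertex 3.9 1.2 2.0
   vertex 1.8 0.7 3.7
   vertex 1.4 0.4 2.3
  endloop
 endfacet
 facet normal -0.375 0.923 0.089
  outer loop
   vertex 2.2 3.1 4.7
   vertex 4.0 3.9 4.0
   vertex 2.5 3.6 0.8
  endloop
 endfacet
 facet normal 0.482 -0.404 0.777
  outer loop
   vertex 2.2 3.1 4.7
   vertex 1.8 0.7 3.7
   vertex 4.0 3.9 4.0
  endloop
 endfacet
 facet normal -0.950 0.311 -0.033
  outer loop
   vertex 2.2 3.1 4.7
   vertex 2.5 3.6 0.8
   vertex 1.4 0.4 2.3
  endloop
 endfacet
 facet normal -0.963 0.050 0.264
  outer loop
   vertex 2.2 3.1 4.7
   vertex 1.4 0.4 2.3
   vertex 1.8 0.7 3.7
  endloop
 endfacet
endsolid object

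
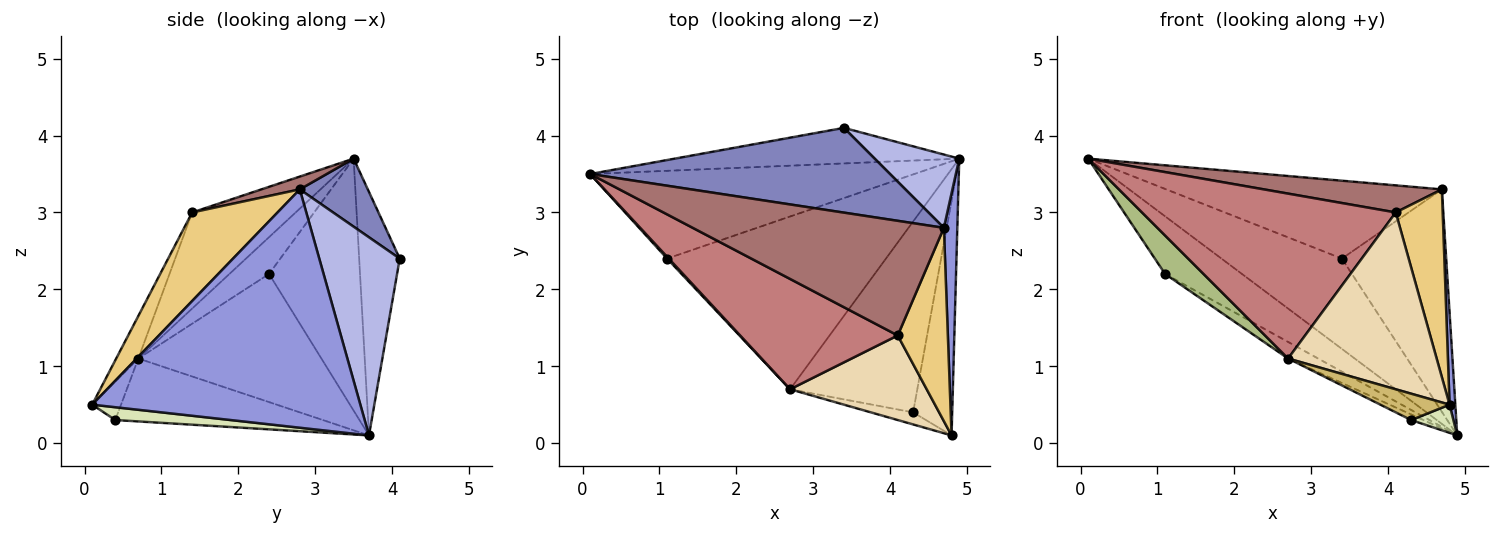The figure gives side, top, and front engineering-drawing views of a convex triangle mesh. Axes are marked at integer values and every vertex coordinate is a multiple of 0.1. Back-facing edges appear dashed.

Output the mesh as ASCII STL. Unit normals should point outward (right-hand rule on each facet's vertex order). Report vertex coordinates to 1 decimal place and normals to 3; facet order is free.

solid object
 facet normal -0.299 0.888 -0.349
  outer loop
   vertex 3.4 4.1 2.4
   vertex 4.9 3.7 0.1
   vertex 0.1 3.5 3.7
  endloop
 endfacet
 facet normal 0.165 0.667 0.726
  outer loop
   vertex 4.7 2.8 3.3
   vertex 3.4 4.1 2.4
   vertex 0.1 3.5 3.7
  endloop
 endfacet
 facet normal 0.998 -0.021 0.056
  outer loop
   vertex 4.7 2.8 3.3
   vertex 4.8 0.1 0.5
   vertex 4.9 3.7 0.1
  endloop
 endfacet
 facet normal 0.591 0.766 0.252
  outer loop
   vertex 4.7 2.8 3.3
   vertex 4.9 3.7 0.1
   vertex 3.4 4.1 2.4
  endloop
 endfacet
 facet normal -0.545 0.460 -0.701
  outer loop
   vertex 1.1 2.4 2.2
   vertex 0.1 3.5 3.7
   vertex 4.9 3.7 0.1
  endloop
 endfacet
 facet normal -0.717 -0.696 0.032
  outer loop
   vertex 1.1 2.4 2.2
   vertex 2.7 0.7 1.1
   vertex 0.1 3.5 3.7
  endloop
 endfacet
 facet normal -0.504 0.083 -0.860
  outer loop
   vertex 1.1 2.4 2.2
   vertex 4.9 3.7 0.1
   vertex 2.7 0.7 1.1
  endloop
 endfacet
 facet normal 0.310 -0.113 -0.944
  outer loop
   vertex 4.3 0.4 0.3
   vertex 4.9 3.7 0.1
   vertex 4.8 0.1 0.5
  endloop
 endfacet
 facet normal -0.443 0.026 -0.896
  outer loop
   vertex 4.3 0.4 0.3
   vertex 2.7 0.7 1.1
   vertex 4.9 3.7 0.1
  endloop
 endfacet
 facet normal -0.354 -0.850 -0.390
  outer loop
   vertex 4.3 0.4 0.3
   vertex 4.8 0.1 0.5
   vertex 2.7 0.7 1.1
  endloop
 endfacet
 facet normal 0.785 -0.432 0.444
  outer loop
   vertex 4.1 1.4 3.0
   vertex 4.8 0.1 0.5
   vertex 4.7 2.8 3.3
  endloop
 endfacet
 facet normal -0.133 -0.894 0.428
  outer loop
   vertex 4.1 1.4 3.0
   vertex 2.7 0.7 1.1
   vertex 4.8 0.1 0.5
  endloop
 endfacet
 facet normal 0.050 -0.230 0.972
  outer loop
   vertex 4.1 1.4 3.0
   vertex 4.7 2.8 3.3
   vertex 0.1 3.5 3.7
  endloop
 endfacet
 facet normal -0.321 -0.787 0.527
  outer loop
   vertex 4.1 1.4 3.0
   vertex 0.1 3.5 3.7
   vertex 2.7 0.7 1.1
  endloop
 endfacet
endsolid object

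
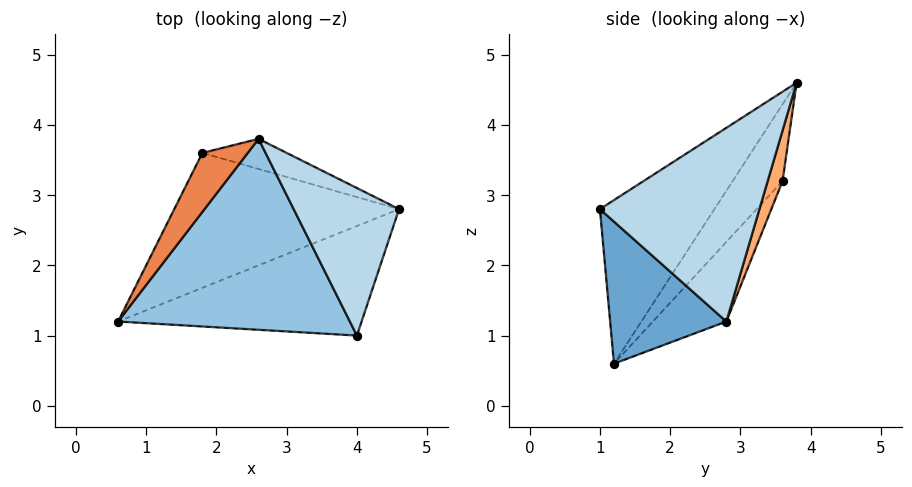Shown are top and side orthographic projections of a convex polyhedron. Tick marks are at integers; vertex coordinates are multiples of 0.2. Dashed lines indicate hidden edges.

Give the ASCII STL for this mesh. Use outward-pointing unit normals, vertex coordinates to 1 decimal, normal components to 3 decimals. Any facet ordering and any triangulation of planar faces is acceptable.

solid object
 facet normal 0.368 -0.683 -0.631
  outer loop
   vertex 4.0 1.0 2.8
   vertex 0.6 1.2 0.6
   vertex 4.6 2.8 1.2
  endloop
 endfacet
 facet normal -0.447 -0.631 0.634
  outer loop
   vertex 4.0 1.0 2.8
   vertex 2.6 3.8 4.6
   vertex 0.6 1.2 0.6
  endloop
 endfacet
 facet normal 0.871 0.131 0.474
  outer loop
   vertex 4.0 1.0 2.8
   vertex 4.6 2.8 1.2
   vertex 2.6 3.8 4.6
  endloop
 endfacet
 facet normal -0.215 0.765 -0.607
  outer loop
   vertex 1.8 3.6 3.2
   vertex 4.6 2.8 1.2
   vertex 0.6 1.2 0.6
  endloop
 endfacet
 facet normal -0.854 -0.120 0.505
  outer loop
   vertex 1.8 3.6 3.2
   vertex 0.6 1.2 0.6
   vertex 2.6 3.8 4.6
  endloop
 endfacet
 facet normal 0.126 0.969 -0.211
  outer loop
   vertex 1.8 3.6 3.2
   vertex 2.6 3.8 4.6
   vertex 4.6 2.8 1.2
  endloop
 endfacet
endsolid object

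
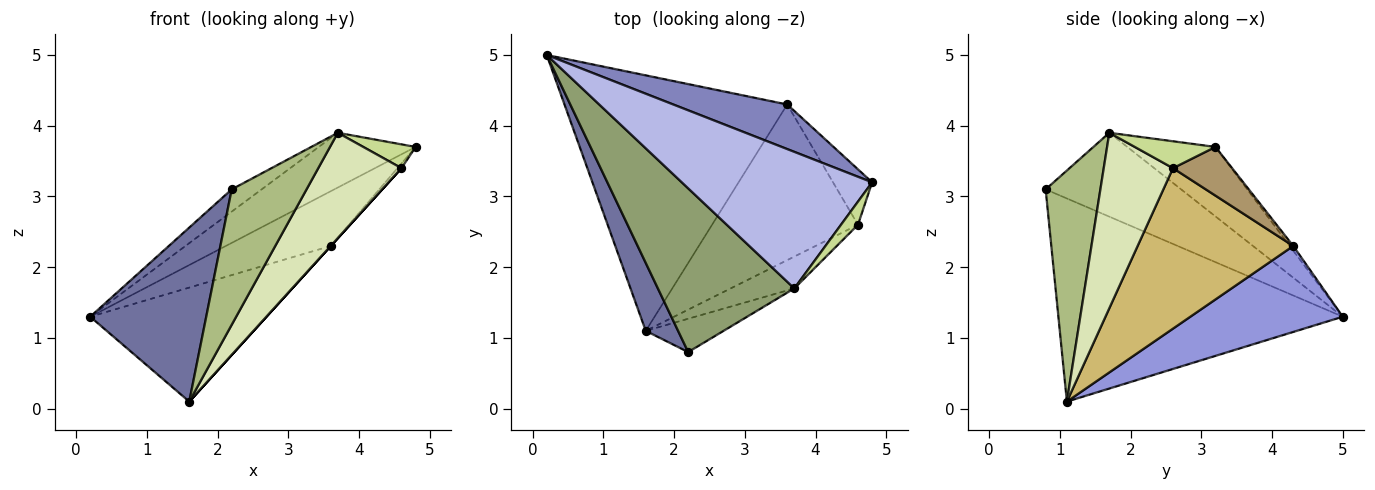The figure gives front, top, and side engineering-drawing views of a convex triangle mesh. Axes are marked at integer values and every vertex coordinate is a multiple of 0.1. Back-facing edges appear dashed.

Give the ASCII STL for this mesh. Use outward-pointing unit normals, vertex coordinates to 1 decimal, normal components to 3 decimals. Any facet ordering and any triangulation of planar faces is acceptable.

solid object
 facet normal -0.916 -0.374 0.146
  outer loop
   vertex 1.6 1.1 0.1
   vertex 2.2 0.8 3.1
   vertex 0.2 5.0 1.3
  endloop
 endfacet
 facet normal -0.026 0.775 0.631
  outer loop
   vertex 3.6 4.3 2.3
   vertex 0.2 5.0 1.3
   vertex 4.8 3.2 3.7
  endloop
 endfacet
 facet normal 0.332 0.384 -0.861
  outer loop
   vertex 3.6 4.3 2.3
   vertex 1.6 1.1 0.1
   vertex 0.2 5.0 1.3
  endloop
 endfacet
 facet normal -0.321 0.352 0.879
  outer loop
   vertex 3.7 1.7 3.9
   vertex 4.8 3.2 3.7
   vertex 0.2 5.0 1.3
  endloop
 endfacet
 facet normal -0.520 0.115 0.846
  outer loop
   vertex 3.7 1.7 3.9
   vertex 0.2 5.0 1.3
   vertex 2.2 0.8 3.1
  endloop
 endfacet
 facet normal 0.579 -0.792 -0.195
  outer loop
   vertex 3.7 1.7 3.9
   vertex 2.2 0.8 3.1
   vertex 1.6 1.1 0.1
  endloop
 endfacet
 facet normal 0.741 -0.481 0.468
  outer loop
   vertex 4.6 2.6 3.4
   vertex 4.8 3.2 3.7
   vertex 3.7 1.7 3.9
  endloop
 endfacet
 facet normal 0.623 -0.749 -0.226
  outer loop
   vertex 4.6 2.6 3.4
   vertex 3.7 1.7 3.9
   vertex 1.6 1.1 0.1
  endloop
 endfacet
 facet normal 0.778 0.053 -0.625
  outer loop
   vertex 4.6 2.6 3.4
   vertex 3.6 4.3 2.3
   vertex 4.8 3.2 3.7
  endloop
 endfacet
 facet normal 0.740 0.000 -0.673
  outer loop
   vertex 4.6 2.6 3.4
   vertex 1.6 1.1 0.1
   vertex 3.6 4.3 2.3
  endloop
 endfacet
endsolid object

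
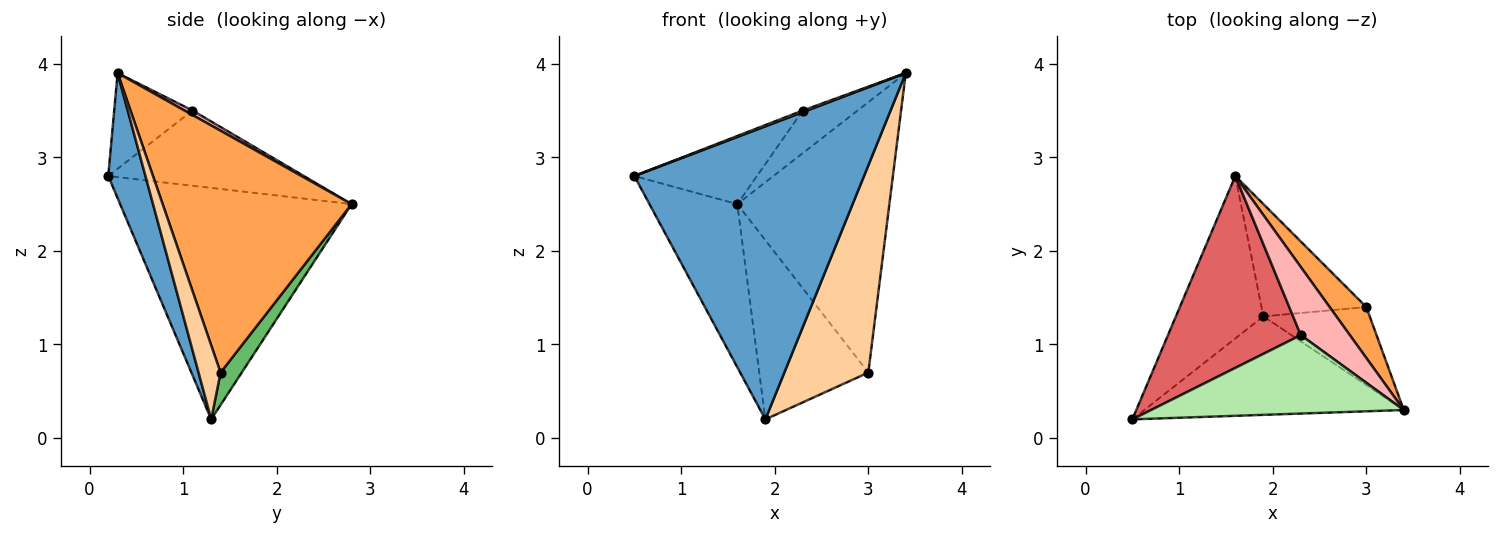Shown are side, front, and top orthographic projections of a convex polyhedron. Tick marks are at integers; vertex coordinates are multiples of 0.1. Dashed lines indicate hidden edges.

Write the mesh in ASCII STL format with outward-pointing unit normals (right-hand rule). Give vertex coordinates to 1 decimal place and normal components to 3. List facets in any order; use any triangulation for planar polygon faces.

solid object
 facet normal 0.152 -0.937 -0.315
  outer loop
   vertex 1.9 1.3 0.2
   vertex 3.4 0.3 3.9
   vertex 0.5 0.2 2.8
  endloop
 endfacet
 facet normal -0.882 0.335 -0.333
  outer loop
   vertex 1.9 1.3 0.2
   vertex 0.5 0.2 2.8
   vertex 1.6 2.8 2.5
  endloop
 endfacet
 facet normal 0.774 0.623 0.117
  outer loop
   vertex 3.0 1.4 0.7
   vertex 1.6 2.8 2.5
   vertex 3.4 0.3 3.9
  endloop
 endfacet
 facet normal 0.238 -0.909 -0.342
  outer loop
   vertex 3.0 1.4 0.7
   vertex 3.4 0.3 3.9
   vertex 1.9 1.3 0.2
  endloop
 endfacet
 facet normal 0.162 0.836 -0.524
  outer loop
   vertex 3.0 1.4 0.7
   vertex 1.9 1.3 0.2
   vertex 1.6 2.8 2.5
  endloop
 endfacet
 facet normal -0.354 -0.019 0.935
  outer loop
   vertex 2.3 1.1 3.5
   vertex 0.5 0.2 2.8
   vertex 3.4 0.3 3.9
  endloop
 endfacet
 facet normal -0.471 0.295 0.831
  outer loop
   vertex 2.3 1.1 3.5
   vertex 1.6 2.8 2.5
   vertex 0.5 0.2 2.8
  endloop
 endfacet
 facet normal 0.077 0.529 0.845
  outer loop
   vertex 2.3 1.1 3.5
   vertex 3.4 0.3 3.9
   vertex 1.6 2.8 2.5
  endloop
 endfacet
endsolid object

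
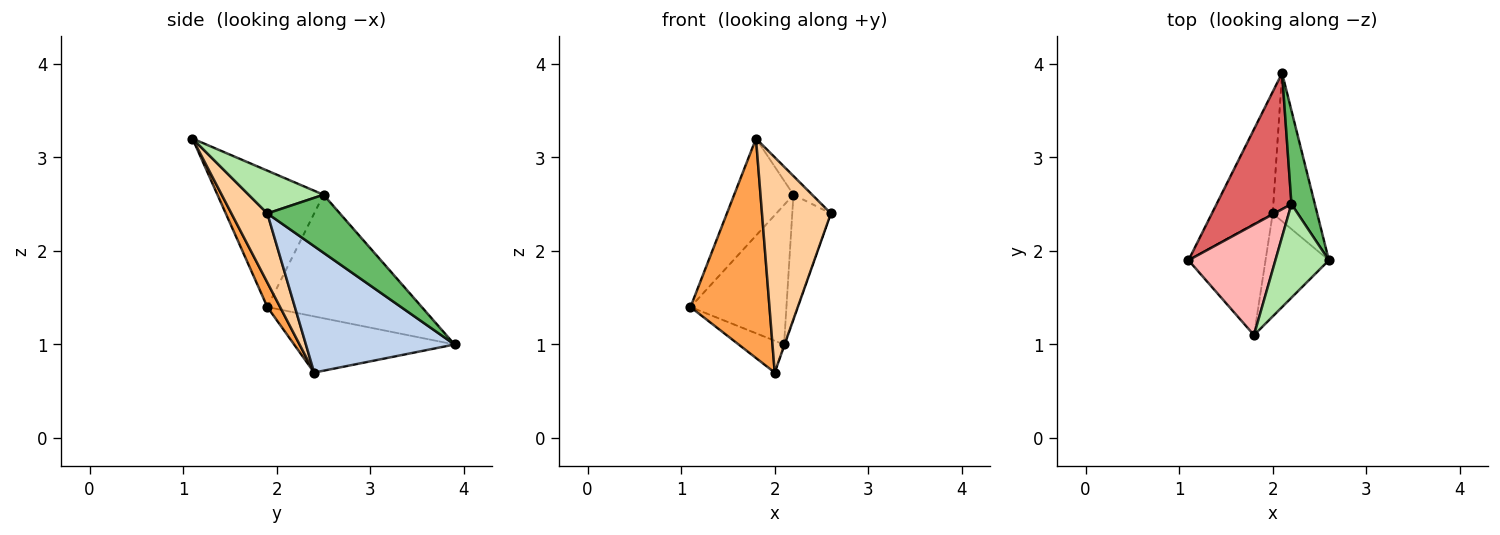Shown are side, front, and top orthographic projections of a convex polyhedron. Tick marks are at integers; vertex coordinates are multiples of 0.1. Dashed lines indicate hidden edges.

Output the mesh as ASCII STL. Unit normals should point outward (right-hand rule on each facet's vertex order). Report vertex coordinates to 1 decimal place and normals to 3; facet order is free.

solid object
 facet normal -0.666 0.189 -0.722
  outer loop
   vertex 2.0 2.4 0.7
   vertex 1.1 1.9 1.4
   vertex 2.1 3.9 1.0
  endloop
 endfacet
 facet normal 0.943 0.003 -0.332
  outer loop
   vertex 2.0 2.4 0.7
   vertex 2.1 3.9 1.0
   vertex 2.6 1.9 2.4
  endloop
 endfacet
 facet normal 0.142 -0.883 -0.448
  outer loop
   vertex 1.8 1.1 3.2
   vertex 1.1 1.9 1.4
   vertex 2.0 2.4 0.7
  endloop
 endfacet
 facet normal 0.426 -0.816 -0.390
  outer loop
   vertex 1.8 1.1 3.2
   vertex 2.0 2.4 0.7
   vertex 2.6 1.9 2.4
  endloop
 endfacet
 facet normal 0.832 0.443 0.335
  outer loop
   vertex 2.2 2.5 2.6
   vertex 2.6 1.9 2.4
   vertex 2.1 3.9 1.0
  endloop
 endfacet
 facet normal 0.617 0.154 0.772
  outer loop
   vertex 2.2 2.5 2.6
   vertex 1.8 1.1 3.2
   vertex 2.6 1.9 2.4
  endloop
 endfacet
 facet normal -0.755 0.469 0.458
  outer loop
   vertex 2.2 2.5 2.6
   vertex 2.1 3.9 1.0
   vertex 1.1 1.9 1.4
  endloop
 endfacet
 facet normal -0.763 0.426 0.486
  outer loop
   vertex 2.2 2.5 2.6
   vertex 1.1 1.9 1.4
   vertex 1.8 1.1 3.2
  endloop
 endfacet
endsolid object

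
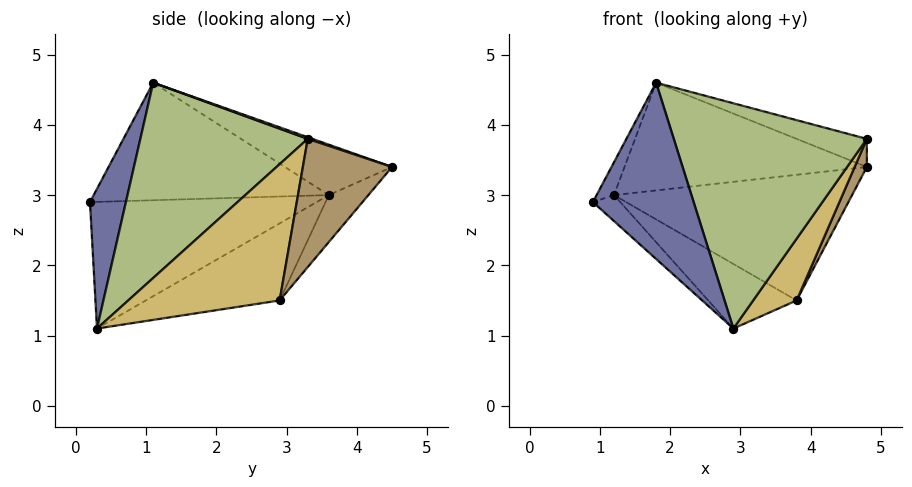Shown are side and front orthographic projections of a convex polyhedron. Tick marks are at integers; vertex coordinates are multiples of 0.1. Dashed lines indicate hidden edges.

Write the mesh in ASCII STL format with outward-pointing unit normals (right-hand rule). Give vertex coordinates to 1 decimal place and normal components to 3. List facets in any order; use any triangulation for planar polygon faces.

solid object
 facet normal 0.320 -0.897 0.306
  outer loop
   vertex 1.8 1.1 4.6
   vertex 0.9 0.2 2.9
   vertex 2.9 0.3 1.1
  endloop
 endfacet
 facet normal -0.669 0.081 -0.739
  outer loop
   vertex 1.2 3.6 3.0
   vertex 2.9 0.3 1.1
   vertex 0.9 0.2 2.9
  endloop
 endfacet
 facet normal -0.896 0.066 0.439
  outer loop
   vertex 1.2 3.6 3.0
   vertex 0.9 0.2 2.9
   vertex 1.8 1.1 4.6
  endloop
 endfacet
 facet normal -0.216 0.489 0.845
  outer loop
   vertex 1.2 3.6 3.0
   vertex 1.8 1.1 4.6
   vertex 4.8 4.5 3.4
  endloop
 endfacet
 facet normal 0.021 0.316 0.948
  outer loop
   vertex 4.8 3.3 3.8
   vertex 4.8 4.5 3.4
   vertex 1.8 1.1 4.6
  endloop
 endfacet
 facet normal 0.613 -0.707 0.354
  outer loop
   vertex 4.8 3.3 3.8
   vertex 1.8 1.1 4.6
   vertex 2.9 0.3 1.1
  endloop
 endfacet
 facet normal -0.131 0.791 -0.597
  outer loop
   vertex 3.8 2.9 1.5
   vertex 1.2 3.6 3.0
   vertex 4.8 4.5 3.4
  endloop
 endfacet
 facet normal -0.422 0.279 -0.862
  outer loop
   vertex 3.8 2.9 1.5
   vertex 2.9 0.3 1.1
   vertex 1.2 3.6 3.0
  endloop
 endfacet
 facet normal 0.918 -0.126 -0.377
  outer loop
   vertex 3.8 2.9 1.5
   vertex 4.8 4.5 3.4
   vertex 4.8 3.3 3.8
  endloop
 endfacet
 facet normal 0.901 -0.259 -0.347
  outer loop
   vertex 3.8 2.9 1.5
   vertex 4.8 3.3 3.8
   vertex 2.9 0.3 1.1
  endloop
 endfacet
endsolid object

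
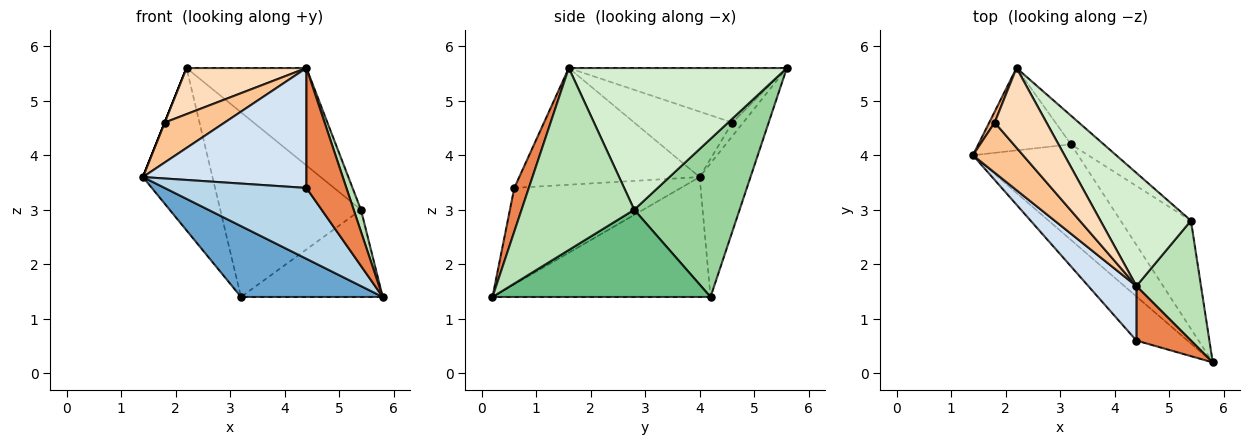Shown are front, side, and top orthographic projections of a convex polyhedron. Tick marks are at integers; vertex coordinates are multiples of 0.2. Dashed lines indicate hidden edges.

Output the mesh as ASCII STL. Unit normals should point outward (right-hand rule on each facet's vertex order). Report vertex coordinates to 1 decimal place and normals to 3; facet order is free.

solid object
 facet normal -0.675 -0.439 -0.593
  outer loop
   vertex 3.2 4.2 1.4
   vertex 5.8 0.2 1.4
   vertex 1.4 4.0 3.6
  endloop
 endfacet
 facet normal -0.546 0.747 -0.379
  outer loop
   vertex 3.2 4.2 1.4
   vertex 1.4 4.0 3.6
   vertex 2.2 5.6 5.6
  endloop
 endfacet
 facet normal -0.706 -0.601 -0.374
  outer loop
   vertex 4.4 0.6 3.4
   vertex 1.4 4.0 3.6
   vertex 5.8 0.2 1.4
  endloop
 endfacet
 facet normal -0.709 -0.642 0.292
  outer loop
   vertex 4.4 0.6 3.4
   vertex 4.4 1.6 5.6
   vertex 1.4 4.0 3.6
  endloop
 endfacet
 facet normal 0.314 -0.864 0.393
  outer loop
   vertex 4.4 0.6 3.4
   vertex 5.8 0.2 1.4
   vertex 4.4 1.6 5.6
  endloop
 endfacet
 facet normal -0.928 0.000 0.371
  outer loop
   vertex 1.8 4.6 4.6
   vertex 2.2 5.6 5.6
   vertex 1.4 4.0 3.6
  endloop
 endfacet
 facet normal -0.714 -0.436 0.547
  outer loop
   vertex 1.8 4.6 4.6
   vertex 1.4 4.0 3.6
   vertex 4.4 1.6 5.6
  endloop
 endfacet
 facet normal -0.673 -0.370 0.640
  outer loop
   vertex 1.8 4.6 4.6
   vertex 4.4 1.6 5.6
   vertex 2.2 5.6 5.6
  endloop
 endfacet
 facet normal 0.695 0.452 -0.560
  outer loop
   vertex 5.4 2.8 3.0
   vertex 5.8 0.2 1.4
   vertex 3.2 4.2 1.4
  endloop
 endfacet
 facet normal 0.595 0.794 -0.123
  outer loop
   vertex 5.4 2.8 3.0
   vertex 3.2 4.2 1.4
   vertex 2.2 5.6 5.6
  endloop
 endfacet
 facet normal 0.941 -0.061 0.334
  outer loop
   vertex 5.4 2.8 3.0
   vertex 4.4 1.6 5.6
   vertex 5.8 0.2 1.4
  endloop
 endfacet
 facet normal 0.765 0.421 0.488
  outer loop
   vertex 5.4 2.8 3.0
   vertex 2.2 5.6 5.6
   vertex 4.4 1.6 5.6
  endloop
 endfacet
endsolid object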